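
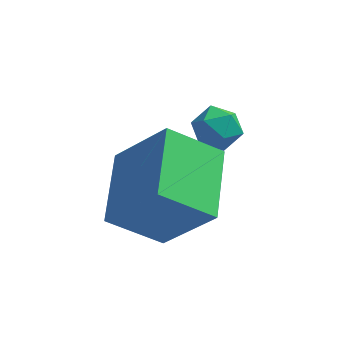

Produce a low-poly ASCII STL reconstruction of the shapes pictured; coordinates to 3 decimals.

solid 
facet normal -0.792 -0.114 0.600
outer loop
vertex -2.868 -2.618 -1.613
vertex -2.843 -0.64 -1.204
vertex -4.127 -2.272 -3.207
endloop
endfacet
facet normal -0.012 -0.979 -0.203
outer loop
vertex -2.797 -2.08 -4.216
vertex -2.868 -2.618 -1.613
vertex -4.127 -2.272 -3.207
endloop
endfacet
facet normal -0.792 -0.114 0.600
outer loop
vertex -4.127 -2.272 -3.207
vertex -2.843 -0.64 -1.204
vertex -4.101 -0.294 -2.798
endloop
endfacet
facet normal -0.611 0.168 -0.774
outer loop
vertex -4.101 -0.294 -2.798
vertex -2.797 -2.08 -4.216
vertex -4.127 -2.272 -3.207
endloop
endfacet
facet normal 0.611 -0.168 0.774
outer loop
vertex -2.868 -2.618 -1.613
vertex -1.513 -0.448 -2.213
vertex -2.843 -0.64 -1.204
endloop
endfacet
facet normal -0.012 -0.979 -0.203
outer loop
vertex -1.539 -2.426 -2.622
vertex -2.868 -2.618 -1.613
vertex -2.797 -2.08 -4.216
endloop
endfacet
facet normal 0.611 -0.168 0.773
outer loop
vertex -1.539 -2.426 -2.622
vertex -1.513 -0.448 -2.213
vertex -2.868 -2.618 -1.613
endloop
endfacet
facet normal 0.012 0.979 0.203
outer loop
vertex -2.843 -0.64 -1.204
vertex -1.513 -0.448 -2.213
vertex -4.101 -0.294 -2.798
endloop
endfacet
facet normal -0.611 0.168 -0.773
outer loop
vertex -2.772 -0.102 -3.807
vertex -2.797 -2.08 -4.216
vertex -4.101 -0.294 -2.798
endloop
endfacet
facet normal 0.012 0.979 0.203
outer loop
vertex -4.101 -0.294 -2.798
vertex -1.513 -0.448 -2.213
vertex -2.772 -0.102 -3.807
endloop
endfacet
facet normal 0.792 0.114 -0.600
outer loop
vertex -2.772 -0.102 -3.807
vertex -1.539 -2.426 -2.622
vertex -2.797 -2.08 -4.216
endloop
endfacet
facet normal 0.792 0.114 -0.600
outer loop
vertex -1.513 -0.448 -2.213
vertex -1.539 -2.426 -2.622
vertex -2.772 -0.102 -3.807
endloop
endfacet
facet normal -0.871 -0.399 0.285
outer loop
vertex -2.398 0.842 -2.517
vertex -2.158 0.218 -2.657
vertex -2.075 0.483 -2.033
endloop
endfacet
facet normal -0.737 0.205 0.644
outer loop
vertex -2.398 0.842 -2.517
vertex -2.075 0.483 -2.033
vertex -1.95 1.151 -2.103
endloop
endfacet
facet normal -0.661 0.731 0.169
outer loop
vertex -2.398 0.842 -2.517
vertex -1.95 1.151 -2.103
vertex -1.957 1.299 -2.77
endloop
endfacet
facet normal -0.748 0.454 -0.484
outer loop
vertex -2.398 0.842 -2.517
vertex -1.957 1.299 -2.77
vertex -2.085 0.722 -3.113
endloop
endfacet
facet normal -0.878 -0.245 -0.412
outer loop
vertex -2.398 0.842 -2.517
vertex -2.085 0.722 -3.113
vertex -2.158 0.218 -2.657
endloop
endfacet
facet normal -0.117 0.125 0.985
outer loop
vertex -1.95 1.151 -2.103
vertex -2.075 0.483 -2.033
vertex -1.435 0.718 -1.987
endloop
endfacet
facet normal -0.333 -0.851 0.406
outer loop
vertex -2.075 0.483 -2.033
vertex -2.158 0.218 -2.657
vertex -1.563 0.141 -2.33
endloop
endfacet
facet normal -0.344 -0.602 -0.721
outer loop
vertex -2.158 0.218 -2.657
vertex -2.085 0.722 -3.113
vertex -1.57 0.289 -2.997
endloop
endfacet
facet normal -0.134 0.528 -0.839
outer loop
vertex -2.085 0.722 -3.113
vertex -1.957 1.299 -2.77
vertex -1.445 0.957 -3.067
endloop
endfacet
facet normal 0.007 0.976 0.217
outer loop
vertex -1.957 1.299 -2.77
vertex -1.95 1.151 -2.103
vertex -1.362 1.222 -2.443
endloop
endfacet
facet normal 0.748 -0.454 0.484
outer loop
vertex -1.122 0.598 -2.583
vertex -1.435 0.718 -1.987
vertex -1.563 0.141 -2.33
endloop
endfacet
facet normal 0.661 -0.731 -0.169
outer loop
vertex -1.122 0.598 -2.583
vertex -1.563 0.141 -2.33
vertex -1.57 0.289 -2.997
endloop
endfacet
facet normal 0.737 -0.205 -0.644
outer loop
vertex -1.122 0.598 -2.583
vertex -1.57 0.289 -2.997
vertex -1.445 0.957 -3.067
endloop
endfacet
facet normal 0.871 0.399 -0.285
outer loop
vertex -1.122 0.598 -2.583
vertex -1.445 0.957 -3.067
vertex -1.362 1.222 -2.443
endloop
endfacet
facet normal 0.878 0.245 0.412
outer loop
vertex -1.122 0.598 -2.583
vertex -1.362 1.222 -2.443
vertex -1.435 0.718 -1.987
endloop
endfacet
facet normal 0.134 -0.528 0.839
outer loop
vertex -1.563 0.141 -2.33
vertex -1.435 0.718 -1.987
vertex -2.075 0.483 -2.033
endloop
endfacet
facet normal -0.007 -0.976 -0.217
outer loop
vertex -1.57 0.289 -2.997
vertex -1.563 0.141 -2.33
vertex -2.158 0.218 -2.657
endloop
endfacet
facet normal 0.117 -0.125 -0.985
outer loop
vertex -1.445 0.957 -3.067
vertex -1.57 0.289 -2.997
vertex -2.085 0.722 -3.113
endloop
endfacet
facet normal 0.333 0.851 -0.406
outer loop
vertex -1.362 1.222 -2.443
vertex -1.445 0.957 -3.067
vertex -1.957 1.299 -2.77
endloop
endfacet
facet normal 0.344 0.602 0.721
outer loop
vertex -1.435 0.718 -1.987
vertex -1.362 1.222 -2.443
vertex -1.95 1.151 -2.103
endloop
endfacet

endsolid


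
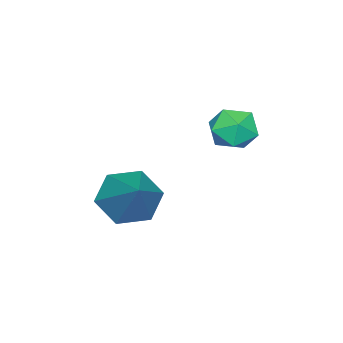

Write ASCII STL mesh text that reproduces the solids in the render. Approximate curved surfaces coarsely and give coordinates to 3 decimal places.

solid 
facet normal -0.590 -0.519 -0.618
outer loop
vertex 2.544 -1.386 -1.23
vertex 1.879 -1.403 -0.58
vertex 1.91 -0.707 -1.195
endloop
endfacet
facet normal 0.610 0.597 -0.522
outer loop
vertex 2.544 -1.386 -1.23
vertex 1.91 -0.707 -1.195
vertex 3.161 -0.277 0.76
endloop
endfacet
facet normal -0.590 -0.519 -0.618
outer loop
vertex 1.91 -0.707 -1.195
vertex 1.879 -1.403 -0.58
vertex 1.245 -0.724 -0.545
endloop
endfacet
facet normal -0.145 0.982 -0.123
outer loop
vertex 1.91 -0.707 -1.195
vertex 1.245 -0.724 -0.545
vertex 3.161 -0.277 0.76
endloop
endfacet
facet normal -0.590 -0.519 -0.618
outer loop
vertex 1.245 -0.724 -0.545
vertex 1.879 -1.403 -0.58
vertex 1.214 -1.421 0.07
endloop
endfacet
facet normal -0.550 0.566 0.614
outer loop
vertex 1.245 -0.724 -0.545
vertex 1.214 -1.421 0.07
vertex 3.161 -0.277 0.76
endloop
endfacet
facet normal -0.590 -0.520 -0.618
outer loop
vertex 1.214 -1.421 0.07
vertex 1.879 -1.403 -0.58
vertex 1.849 -2.1 0.035
endloop
endfacet
facet normal -0.199 -0.235 0.951
outer loop
vertex 1.214 -1.421 0.07
vertex 1.849 -2.1 0.035
vertex 3.161 -0.277 0.76
endloop
endfacet
facet normal -0.591 -0.519 -0.617
outer loop
vertex 1.849 -2.1 0.035
vertex 1.879 -1.403 -0.58
vertex 2.513 -2.083 -0.615
endloop
endfacet
facet normal 0.557 -0.620 0.552
outer loop
vertex 1.849 -2.1 0.035
vertex 2.513 -2.083 -0.615
vertex 3.161 -0.277 0.76
endloop
endfacet
facet normal -0.591 -0.519 -0.618
outer loop
vertex 2.513 -2.083 -0.615
vertex 1.879 -1.403 -0.58
vertex 2.544 -1.386 -1.23
endloop
endfacet
facet normal 0.961 -0.205 -0.184
outer loop
vertex 2.513 -2.083 -0.615
vertex 2.544 -1.386 -1.23
vertex 3.161 -0.277 0.76
endloop
endfacet
facet normal -0.916 0.172 0.361
outer loop
vertex -1.225 0.626 1.145
vertex -1.169 -0.01 1.59
vertex -0.932 0.679 1.863
endloop
endfacet
facet normal -0.593 0.784 0.184
outer loop
vertex -1.225 0.626 1.145
vertex -0.932 0.679 1.863
vertex -0.599 1.068 1.277
endloop
endfacet
facet normal -0.423 0.750 -0.508
outer loop
vertex -1.225 0.626 1.145
vertex -0.599 1.068 1.277
vertex -0.631 0.62 0.642
endloop
endfacet
facet normal -0.641 0.119 -0.758
outer loop
vertex -1.225 0.626 1.145
vertex -0.631 0.62 0.642
vertex -0.984 -0.046 0.836
endloop
endfacet
facet normal -0.946 -0.238 -0.221
outer loop
vertex -1.225 0.626 1.145
vertex -0.984 -0.046 0.836
vertex -1.169 -0.01 1.59
endloop
endfacet
facet normal 0.014 0.829 0.558
outer loop
vertex -0.599 1.068 1.277
vertex -0.932 0.679 1.863
vertex -0.156 0.706 1.804
endloop
endfacet
facet normal -0.510 -0.159 0.845
outer loop
vertex -0.932 0.679 1.863
vertex -1.169 -0.01 1.59
vertex -0.509 0.04 1.998
endloop
endfacet
facet normal -0.558 -0.824 -0.097
outer loop
vertex -1.169 -0.01 1.59
vertex -0.984 -0.046 0.836
vertex -0.541 -0.408 1.363
endloop
endfacet
facet normal -0.065 -0.247 -0.967
outer loop
vertex -0.984 -0.046 0.836
vertex -0.631 0.62 0.642
vertex -0.208 -0.019 0.777
endloop
endfacet
facet normal 0.288 0.775 -0.562
outer loop
vertex -0.631 0.62 0.642
vertex -0.599 1.068 1.277
vertex 0.029 0.67 1.05
endloop
endfacet
facet normal 0.641 -0.119 0.758
outer loop
vertex 0.085 0.034 1.495
vertex -0.156 0.706 1.804
vertex -0.509 0.04 1.998
endloop
endfacet
facet normal 0.423 -0.750 0.508
outer loop
vertex 0.085 0.034 1.495
vertex -0.509 0.04 1.998
vertex -0.541 -0.408 1.363
endloop
endfacet
facet normal 0.593 -0.784 -0.184
outer loop
vertex 0.085 0.034 1.495
vertex -0.541 -0.408 1.363
vertex -0.208 -0.019 0.777
endloop
endfacet
facet normal 0.916 -0.172 -0.361
outer loop
vertex 0.085 0.034 1.495
vertex -0.208 -0.019 0.777
vertex 0.029 0.67 1.05
endloop
endfacet
facet normal 0.946 0.238 0.221
outer loop
vertex 0.085 0.034 1.495
vertex 0.029 0.67 1.05
vertex -0.156 0.706 1.804
endloop
endfacet
facet normal 0.065 0.247 0.967
outer loop
vertex -0.509 0.04 1.998
vertex -0.156 0.706 1.804
vertex -0.932 0.679 1.863
endloop
endfacet
facet normal -0.288 -0.775 0.562
outer loop
vertex -0.541 -0.408 1.363
vertex -0.509 0.04 1.998
vertex -1.169 -0.01 1.59
endloop
endfacet
facet normal -0.014 -0.829 -0.558
outer loop
vertex -0.208 -0.019 0.777
vertex -0.541 -0.408 1.363
vertex -0.984 -0.046 0.836
endloop
endfacet
facet normal 0.510 0.159 -0.845
outer loop
vertex 0.029 0.67 1.05
vertex -0.208 -0.019 0.777
vertex -0.631 0.62 0.642
endloop
endfacet
facet normal 0.558 0.824 0.097
outer loop
vertex -0.156 0.706 1.804
vertex 0.029 0.67 1.05
vertex -0.599 1.068 1.277
endloop
endfacet

endsolid


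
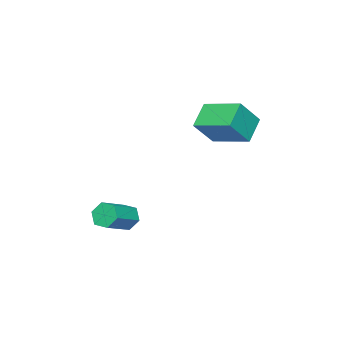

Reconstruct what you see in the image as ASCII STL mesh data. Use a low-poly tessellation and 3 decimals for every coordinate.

solid 
facet normal -0.647 0.182 -0.741
outer loop
vertex -4.784 -1.704 1.262
vertex -4.766 0.3 1.738
vertex -3.64 -1.49 0.316
endloop
endfacet
facet normal -0.009 -0.973 -0.231
outer loop
vertex -2.534 -1.8 1.582
vertex -4.784 -1.704 1.262
vertex -3.64 -1.49 0.316
endloop
endfacet
facet normal -0.647 0.182 -0.741
outer loop
vertex -3.64 -1.49 0.316
vertex -4.766 0.3 1.738
vertex -3.622 0.515 0.792
endloop
endfacet
facet normal 0.762 0.143 -0.631
outer loop
vertex -3.622 0.515 0.792
vertex -2.534 -1.8 1.582
vertex -3.64 -1.49 0.316
endloop
endfacet
facet normal -0.762 -0.143 0.631
outer loop
vertex -4.784 -1.704 1.262
vertex -3.66 -0.01 3.004
vertex -4.766 0.3 1.738
endloop
endfacet
facet normal -0.009 -0.973 -0.231
outer loop
vertex -3.678 -2.015 2.528
vertex -4.784 -1.704 1.262
vertex -2.534 -1.8 1.582
endloop
endfacet
facet normal -0.762 -0.143 0.631
outer loop
vertex -3.678 -2.015 2.528
vertex -3.66 -0.01 3.004
vertex -4.784 -1.704 1.262
endloop
endfacet
facet normal 0.008 0.973 0.231
outer loop
vertex -4.766 0.3 1.738
vertex -3.66 -0.01 3.004
vertex -3.622 0.515 0.792
endloop
endfacet
facet normal 0.762 0.143 -0.631
outer loop
vertex -2.516 0.204 2.058
vertex -2.534 -1.8 1.582
vertex -3.622 0.515 0.792
endloop
endfacet
facet normal 0.009 0.973 0.231
outer loop
vertex -3.622 0.515 0.792
vertex -3.66 -0.01 3.004
vertex -2.516 0.204 2.058
endloop
endfacet
facet normal 0.647 -0.182 0.741
outer loop
vertex -2.516 0.204 2.058
vertex -3.678 -2.015 2.528
vertex -2.534 -1.8 1.582
endloop
endfacet
facet normal 0.647 -0.182 0.741
outer loop
vertex -3.66 -0.01 3.004
vertex -3.678 -2.015 2.528
vertex -2.516 0.204 2.058
endloop
endfacet
facet normal -0.905 0.046 -0.423
outer loop
vertex 0.054 -3.463 -4.492
vertex -0.236 -3.842 -3.913
vertex -0.207 -3.093 -3.894
endloop
endfacet
facet normal 0.245 0.869 -0.431
outer loop
vertex 0.054 -3.463 -4.492
vertex -0.207 -3.093 -3.894
vertex 1.565 -3.538 -3.785
endloop
endfacet
facet normal 0.245 0.869 -0.431
outer loop
vertex 1.565 -3.538 -3.785
vertex -0.207 -3.093 -3.894
vertex 1.304 -3.168 -3.187
endloop
endfacet
facet normal 0.905 -0.045 0.423
outer loop
vertex 1.565 -3.538 -3.785
vertex 1.304 -3.168 -3.187
vertex 1.276 -3.918 -3.207
endloop
endfacet
facet normal -0.905 0.046 -0.424
outer loop
vertex -0.207 -3.093 -3.894
vertex -0.236 -3.842 -3.913
vertex -0.497 -3.473 -3.316
endloop
endfacet
facet normal -0.180 0.861 0.476
outer loop
vertex -0.207 -3.093 -3.894
vertex -0.497 -3.473 -3.316
vertex 1.304 -3.168 -3.187
endloop
endfacet
facet normal -0.180 0.861 0.476
outer loop
vertex 1.304 -3.168 -3.187
vertex -0.497 -3.473 -3.316
vertex 1.014 -3.548 -2.609
endloop
endfacet
facet normal 0.904 -0.045 0.424
outer loop
vertex 1.304 -3.168 -3.187
vertex 1.014 -3.548 -2.609
vertex 1.276 -3.918 -3.207
endloop
endfacet
facet normal -0.905 0.045 -0.423
outer loop
vertex -0.497 -3.473 -3.316
vertex -0.236 -3.842 -3.913
vertex -0.525 -4.222 -3.335
endloop
endfacet
facet normal -0.424 -0.007 0.906
outer loop
vertex -0.497 -3.473 -3.316
vertex -0.525 -4.222 -3.335
vertex 1.014 -3.548 -2.609
endloop
endfacet
facet normal -0.424 -0.007 0.906
outer loop
vertex 1.014 -3.548 -2.609
vertex -0.525 -4.222 -3.335
vertex 0.986 -4.297 -2.628
endloop
endfacet
facet normal 0.905 -0.045 0.424
outer loop
vertex 1.014 -3.548 -2.609
vertex 0.986 -4.297 -2.628
vertex 1.276 -3.918 -3.207
endloop
endfacet
facet normal -0.905 0.045 -0.423
outer loop
vertex -0.525 -4.222 -3.335
vertex -0.236 -3.842 -3.913
vertex -0.264 -4.592 -3.933
endloop
endfacet
facet normal -0.245 -0.869 0.431
outer loop
vertex -0.525 -4.222 -3.335
vertex -0.264 -4.592 -3.933
vertex 0.986 -4.297 -2.628
endloop
endfacet
facet normal -0.245 -0.869 0.431
outer loop
vertex 0.986 -4.297 -2.628
vertex -0.264 -4.592 -3.933
vertex 1.247 -4.667 -3.226
endloop
endfacet
facet normal 0.905 -0.046 0.423
outer loop
vertex 0.986 -4.297 -2.628
vertex 1.247 -4.667 -3.226
vertex 1.276 -3.918 -3.207
endloop
endfacet
facet normal -0.904 0.045 -0.424
outer loop
vertex -0.264 -4.592 -3.933
vertex -0.236 -3.842 -3.913
vertex 0.026 -4.212 -4.511
endloop
endfacet
facet normal 0.180 -0.861 -0.476
outer loop
vertex -0.264 -4.592 -3.933
vertex 0.026 -4.212 -4.511
vertex 1.247 -4.667 -3.226
endloop
endfacet
facet normal 0.180 -0.861 -0.476
outer loop
vertex 1.247 -4.667 -3.226
vertex 0.026 -4.212 -4.511
vertex 1.537 -4.287 -3.804
endloop
endfacet
facet normal 0.905 -0.046 0.424
outer loop
vertex 1.247 -4.667 -3.226
vertex 1.537 -4.287 -3.804
vertex 1.276 -3.918 -3.207
endloop
endfacet
facet normal -0.905 0.045 -0.424
outer loop
vertex 0.026 -4.212 -4.511
vertex -0.236 -3.842 -3.913
vertex 0.054 -3.463 -4.492
endloop
endfacet
facet normal 0.424 0.007 -0.906
outer loop
vertex 0.026 -4.212 -4.511
vertex 0.054 -3.463 -4.492
vertex 1.537 -4.287 -3.804
endloop
endfacet
facet normal 0.424 0.007 -0.906
outer loop
vertex 1.537 -4.287 -3.804
vertex 0.054 -3.463 -4.492
vertex 1.565 -3.538 -3.785
endloop
endfacet
facet normal 0.905 -0.045 0.423
outer loop
vertex 1.537 -4.287 -3.804
vertex 1.565 -3.538 -3.785
vertex 1.276 -3.918 -3.207
endloop
endfacet

endsolid


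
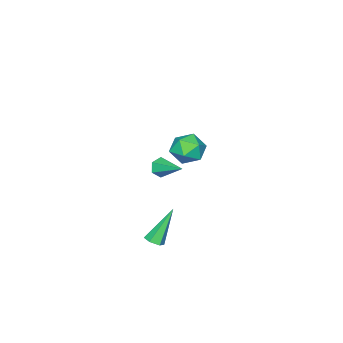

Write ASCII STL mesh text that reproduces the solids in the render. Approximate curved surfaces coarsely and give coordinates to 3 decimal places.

solid 
facet normal 0.516 -0.117 -0.849
outer loop
vertex 2.375 0.667 -3.993
vertex 1.925 0.563 -4.252
vertex 2.099 1.062 -4.215
endloop
endfacet
facet normal 0.559 0.667 0.493
outer loop
vertex 2.375 0.667 -3.993
vertex 2.099 1.062 -4.215
vertex 0.815 0.817 -2.428
endloop
endfacet
facet normal 0.517 -0.117 -0.848
outer loop
vertex 2.099 1.062 -4.215
vertex 1.925 0.563 -4.252
vertex 1.649 0.957 -4.475
endloop
endfacet
facet normal -0.216 0.976 -0.021
outer loop
vertex 2.099 1.062 -4.215
vertex 1.649 0.957 -4.475
vertex 0.815 0.817 -2.428
endloop
endfacet
facet normal 0.515 -0.119 -0.849
outer loop
vertex 1.649 0.957 -4.475
vertex 1.925 0.563 -4.252
vertex 1.474 0.458 -4.511
endloop
endfacet
facet normal -0.881 0.333 -0.336
outer loop
vertex 1.649 0.957 -4.475
vertex 1.474 0.458 -4.511
vertex 0.815 0.817 -2.428
endloop
endfacet
facet normal 0.515 -0.118 -0.849
outer loop
vertex 1.474 0.458 -4.511
vertex 1.925 0.563 -4.252
vertex 1.75 0.064 -4.289
endloop
endfacet
facet normal -0.773 -0.619 -0.138
outer loop
vertex 1.474 0.458 -4.511
vertex 1.75 0.064 -4.289
vertex 0.815 0.817 -2.428
endloop
endfacet
facet normal 0.516 -0.118 -0.849
outer loop
vertex 1.75 0.064 -4.289
vertex 1.925 0.563 -4.252
vertex 2.2 0.168 -4.03
endloop
endfacet
facet normal -0.001 -0.927 0.375
outer loop
vertex 1.75 0.064 -4.289
vertex 2.2 0.168 -4.03
vertex 0.815 0.817 -2.428
endloop
endfacet
facet normal 0.516 -0.118 -0.849
outer loop
vertex 2.2 0.168 -4.03
vertex 1.925 0.563 -4.252
vertex 2.375 0.667 -3.993
endloop
endfacet
facet normal 0.665 -0.284 0.690
outer loop
vertex 2.2 0.168 -4.03
vertex 2.375 0.667 -3.993
vertex 0.815 0.817 -2.428
endloop
endfacet
facet normal -0.161 -0.897 -0.411
outer loop
vertex -2.419 -2.717 -3.458
vertex -2.667 -2.921 -2.916
vertex -3.037 -2.655 -3.352
endloop
endfacet
facet normal -0.060 0.669 -0.741
outer loop
vertex -2.419 -2.717 -3.458
vertex -3.037 -2.655 -3.352
vertex -2.373 -1.279 -2.164
endloop
endfacet
facet normal -0.161 -0.897 -0.411
outer loop
vertex -3.037 -2.655 -3.352
vertex -2.667 -2.921 -2.916
vertex -3.285 -2.859 -2.81
endloop
endfacet
facet normal -0.821 0.544 -0.171
outer loop
vertex -3.037 -2.655 -3.352
vertex -3.285 -2.859 -2.81
vertex -2.373 -1.279 -2.164
endloop
endfacet
facet normal -0.161 -0.897 -0.411
outer loop
vertex -3.285 -2.859 -2.81
vertex -2.667 -2.921 -2.916
vertex -2.915 -3.125 -2.374
endloop
endfacet
facet normal -0.715 0.132 0.687
outer loop
vertex -3.285 -2.859 -2.81
vertex -2.915 -3.125 -2.374
vertex -2.373 -1.279 -2.164
endloop
endfacet
facet normal -0.161 -0.897 -0.412
outer loop
vertex -2.915 -3.125 -2.374
vertex -2.667 -2.921 -2.916
vertex -2.298 -3.187 -2.481
endloop
endfacet
facet normal 0.154 -0.156 0.976
outer loop
vertex -2.915 -3.125 -2.374
vertex -2.298 -3.187 -2.481
vertex -2.373 -1.279 -2.164
endloop
endfacet
facet normal -0.161 -0.897 -0.412
outer loop
vertex -2.298 -3.187 -2.481
vertex -2.667 -2.921 -2.916
vertex -2.05 -2.983 -3.023
endloop
endfacet
facet normal 0.913 -0.032 0.406
outer loop
vertex -2.298 -3.187 -2.481
vertex -2.05 -2.983 -3.023
vertex -2.373 -1.279 -2.164
endloop
endfacet
facet normal -0.161 -0.897 -0.412
outer loop
vertex -2.05 -2.983 -3.023
vertex -2.667 -2.921 -2.916
vertex -2.419 -2.717 -3.458
endloop
endfacet
facet normal 0.807 0.381 -0.452
outer loop
vertex -2.05 -2.983 -3.023
vertex -2.419 -2.717 -3.458
vertex -2.373 -1.279 -2.164
endloop
endfacet
facet normal -0.944 0.019 0.330
outer loop
vertex 0.674 1.831 2.679
vertex 0.968 2.174 3.499
vertex 0.736 2.756 2.803
endloop
endfacet
facet normal -0.920 0.112 -0.377
outer loop
vertex 0.674 1.831 2.679
vertex 0.736 2.756 2.803
vertex 1.019 2.372 1.998
endloop
endfacet
facet normal -0.595 -0.455 -0.663
outer loop
vertex 0.674 1.831 2.679
vertex 1.019 2.372 1.998
vertex 1.425 1.552 2.196
endloop
endfacet
facet normal -0.419 -0.898 -0.132
outer loop
vertex 0.674 1.831 2.679
vertex 1.425 1.552 2.196
vertex 1.394 1.43 3.123
endloop
endfacet
facet normal -0.634 -0.606 0.481
outer loop
vertex 0.674 1.831 2.679
vertex 1.394 1.43 3.123
vertex 0.968 2.174 3.499
endloop
endfacet
facet normal -0.518 0.687 -0.510
outer loop
vertex 1.019 2.372 1.998
vertex 0.736 2.756 2.803
vertex 1.526 3.05 2.397
endloop
endfacet
facet normal -0.557 0.536 0.634
outer loop
vertex 0.736 2.756 2.803
vertex 0.968 2.174 3.499
vertex 1.495 2.928 3.324
endloop
endfacet
facet normal -0.055 -0.475 0.878
outer loop
vertex 0.968 2.174 3.499
vertex 1.394 1.43 3.123
vertex 1.901 2.108 3.522
endloop
endfacet
facet normal 0.294 -0.949 -0.115
outer loop
vertex 1.394 1.43 3.123
vertex 1.425 1.552 2.196
vertex 2.184 1.724 2.717
endloop
endfacet
facet normal 0.008 -0.231 -0.973
outer loop
vertex 1.425 1.552 2.196
vertex 1.019 2.372 1.998
vertex 1.952 2.306 2.021
endloop
endfacet
facet normal 0.419 0.898 0.132
outer loop
vertex 2.246 2.649 2.841
vertex 1.526 3.05 2.397
vertex 1.495 2.928 3.324
endloop
endfacet
facet normal 0.595 0.455 0.663
outer loop
vertex 2.246 2.649 2.841
vertex 1.495 2.928 3.324
vertex 1.901 2.108 3.522
endloop
endfacet
facet normal 0.920 -0.112 0.377
outer loop
vertex 2.246 2.649 2.841
vertex 1.901 2.108 3.522
vertex 2.184 1.724 2.717
endloop
endfacet
facet normal 0.944 -0.019 -0.330
outer loop
vertex 2.246 2.649 2.841
vertex 2.184 1.724 2.717
vertex 1.952 2.306 2.021
endloop
endfacet
facet normal 0.634 0.606 -0.481
outer loop
vertex 2.246 2.649 2.841
vertex 1.952 2.306 2.021
vertex 1.526 3.05 2.397
endloop
endfacet
facet normal -0.294 0.949 0.115
outer loop
vertex 1.495 2.928 3.324
vertex 1.526 3.05 2.397
vertex 0.736 2.756 2.803
endloop
endfacet
facet normal -0.008 0.231 0.973
outer loop
vertex 1.901 2.108 3.522
vertex 1.495 2.928 3.324
vertex 0.968 2.174 3.499
endloop
endfacet
facet normal 0.518 -0.687 0.510
outer loop
vertex 2.184 1.724 2.717
vertex 1.901 2.108 3.522
vertex 1.394 1.43 3.123
endloop
endfacet
facet normal 0.557 -0.536 -0.634
outer loop
vertex 1.952 2.306 2.021
vertex 2.184 1.724 2.717
vertex 1.425 1.552 2.196
endloop
endfacet
facet normal 0.055 0.475 -0.878
outer loop
vertex 1.526 3.05 2.397
vertex 1.952 2.306 2.021
vertex 1.019 2.372 1.998
endloop
endfacet

endsolid


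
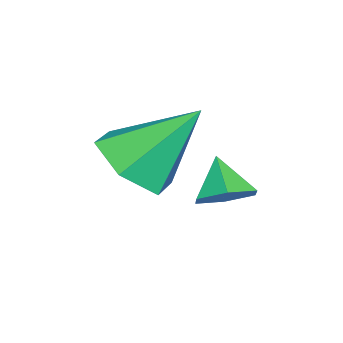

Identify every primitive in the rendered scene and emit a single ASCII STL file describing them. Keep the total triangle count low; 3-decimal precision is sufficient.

solid 
facet normal 0.213 -0.635 -0.743
outer loop
vertex 0.659 0.102 3.049
vertex -0.397 0.063 2.78
vertex 0.254 0.811 2.327
endloop
endfacet
facet normal 0.737 0.640 0.215
outer loop
vertex 0.659 0.102 3.049
vertex 0.254 0.811 2.327
vertex -0.843 1.397 4.34
endloop
endfacet
facet normal 0.213 -0.635 -0.743
outer loop
vertex 0.254 0.811 2.327
vertex -0.397 0.063 2.78
vertex -0.802 0.772 2.058
endloop
endfacet
facet normal 0.032 0.964 -0.263
outer loop
vertex 0.254 0.811 2.327
vertex -0.802 0.772 2.058
vertex -0.843 1.397 4.34
endloop
endfacet
facet normal 0.212 -0.635 -0.743
outer loop
vertex -0.802 0.772 2.058
vertex -0.397 0.063 2.78
vertex -1.453 0.024 2.512
endloop
endfacet
facet normal -0.793 0.584 -0.174
outer loop
vertex -0.802 0.772 2.058
vertex -1.453 0.024 2.512
vertex -0.843 1.397 4.34
endloop
endfacet
facet normal 0.212 -0.635 -0.743
outer loop
vertex -1.453 0.024 2.512
vertex -0.397 0.063 2.78
vertex -1.047 -0.685 3.234
endloop
endfacet
facet normal -0.911 -0.120 0.394
outer loop
vertex -1.453 0.024 2.512
vertex -1.047 -0.685 3.234
vertex -0.843 1.397 4.34
endloop
endfacet
facet normal 0.213 -0.635 -0.742
outer loop
vertex -1.047 -0.685 3.234
vertex -0.397 0.063 2.78
vertex 0.008 -0.646 3.503
endloop
endfacet
facet normal -0.206 -0.443 0.872
outer loop
vertex -1.047 -0.685 3.234
vertex 0.008 -0.646 3.503
vertex -0.843 1.397 4.34
endloop
endfacet
facet normal 0.213 -0.636 -0.742
outer loop
vertex 0.008 -0.646 3.503
vertex -0.397 0.063 2.78
vertex 0.659 0.102 3.049
endloop
endfacet
facet normal 0.619 -0.063 0.783
outer loop
vertex 0.008 -0.646 3.503
vertex 0.659 0.102 3.049
vertex -0.843 1.397 4.34
endloop
endfacet
facet normal 0.574 0.363 -0.734
outer loop
vertex -0.986 1.944 1.849
vertex -1.523 1.767 1.341
vertex -1.526 2.449 1.676
endloop
endfacet
facet normal 0.064 0.384 0.921
outer loop
vertex -0.986 1.944 1.849
vertex -1.526 2.449 1.676
vertex -2.177 1.353 2.179
endloop
endfacet
facet normal 0.574 0.363 -0.734
outer loop
vertex -1.526 2.449 1.676
vertex -1.523 1.767 1.341
vertex -2.064 2.272 1.168
endloop
endfacet
facet normal -0.645 0.600 0.474
outer loop
vertex -1.526 2.449 1.676
vertex -2.064 2.272 1.168
vertex -2.177 1.353 2.179
endloop
endfacet
facet normal 0.573 0.363 -0.735
outer loop
vertex -2.064 2.272 1.168
vertex -1.523 1.767 1.341
vertex -2.06 1.589 0.834
endloop
endfacet
facet normal -0.996 0.034 -0.081
outer loop
vertex -2.064 2.272 1.168
vertex -2.06 1.589 0.834
vertex -2.177 1.353 2.179
endloop
endfacet
facet normal 0.573 0.363 -0.735
outer loop
vertex -2.06 1.589 0.834
vertex -1.523 1.767 1.341
vertex -1.519 1.084 1.007
endloop
endfacet
facet normal -0.638 -0.747 -0.187
outer loop
vertex -2.06 1.589 0.834
vertex -1.519 1.084 1.007
vertex -2.177 1.353 2.179
endloop
endfacet
facet normal 0.575 0.362 -0.734
outer loop
vertex -1.519 1.084 1.007
vertex -1.523 1.767 1.341
vertex -0.982 1.261 1.515
endloop
endfacet
facet normal 0.071 -0.963 0.261
outer loop
vertex -1.519 1.084 1.007
vertex -0.982 1.261 1.515
vertex -2.177 1.353 2.179
endloop
endfacet
facet normal 0.575 0.362 -0.734
outer loop
vertex -0.982 1.261 1.515
vertex -1.523 1.767 1.341
vertex -0.986 1.944 1.849
endloop
endfacet
facet normal 0.422 -0.396 0.815
outer loop
vertex -0.982 1.261 1.515
vertex -0.986 1.944 1.849
vertex -2.177 1.353 2.179
endloop
endfacet

endsolid


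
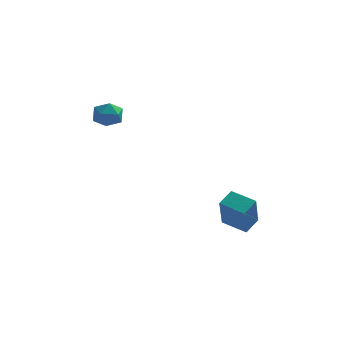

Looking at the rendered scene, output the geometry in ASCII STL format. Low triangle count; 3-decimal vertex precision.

solid 
facet normal -0.369 0.261 0.892
outer loop
vertex -3.539 -2.892 4.394
vertex -4.006 -3.566 4.398
vertex -3.251 -3.589 4.717
endloop
endfacet
facet normal 0.298 0.500 0.813
outer loop
vertex -3.539 -2.892 4.394
vertex -3.251 -3.589 4.717
vertex -2.765 -3.12 4.251
endloop
endfacet
facet normal 0.314 0.920 0.235
outer loop
vertex -3.539 -2.892 4.394
vertex -2.765 -3.12 4.251
vertex -3.22 -2.809 3.644
endloop
endfacet
facet normal -0.342 0.939 -0.041
outer loop
vertex -3.539 -2.892 4.394
vertex -3.22 -2.809 3.644
vertex -3.987 -3.084 3.735
endloop
endfacet
facet normal -0.764 0.532 0.365
outer loop
vertex -3.539 -2.892 4.394
vertex -3.987 -3.084 3.735
vertex -4.006 -3.566 4.398
endloop
endfacet
facet normal 0.721 -0.062 0.690
outer loop
vertex -2.765 -3.12 4.251
vertex -3.251 -3.589 4.717
vertex -2.753 -3.936 4.165
endloop
endfacet
facet normal -0.359 -0.451 0.817
outer loop
vertex -3.251 -3.589 4.717
vertex -4.006 -3.566 4.398
vertex -3.52 -4.211 4.256
endloop
endfacet
facet normal -0.999 -0.011 -0.037
outer loop
vertex -4.006 -3.566 4.398
vertex -3.987 -3.084 3.735
vertex -3.975 -3.9 3.649
endloop
endfacet
facet normal -0.315 0.649 -0.692
outer loop
vertex -3.987 -3.084 3.735
vertex -3.22 -2.809 3.644
vertex -3.489 -3.431 3.183
endloop
endfacet
facet normal 0.748 0.617 -0.244
outer loop
vertex -3.22 -2.809 3.644
vertex -2.765 -3.12 4.251
vertex -2.734 -3.454 3.502
endloop
endfacet
facet normal 0.342 -0.939 0.041
outer loop
vertex -3.201 -4.128 3.506
vertex -2.753 -3.936 4.165
vertex -3.52 -4.211 4.256
endloop
endfacet
facet normal -0.314 -0.920 -0.235
outer loop
vertex -3.201 -4.128 3.506
vertex -3.52 -4.211 4.256
vertex -3.975 -3.9 3.649
endloop
endfacet
facet normal -0.298 -0.500 -0.813
outer loop
vertex -3.201 -4.128 3.506
vertex -3.975 -3.9 3.649
vertex -3.489 -3.431 3.183
endloop
endfacet
facet normal 0.369 -0.261 -0.892
outer loop
vertex -3.201 -4.128 3.506
vertex -3.489 -3.431 3.183
vertex -2.734 -3.454 3.502
endloop
endfacet
facet normal 0.764 -0.532 -0.365
outer loop
vertex -3.201 -4.128 3.506
vertex -2.734 -3.454 3.502
vertex -2.753 -3.936 4.165
endloop
endfacet
facet normal 0.315 -0.649 0.692
outer loop
vertex -3.52 -4.211 4.256
vertex -2.753 -3.936 4.165
vertex -3.251 -3.589 4.717
endloop
endfacet
facet normal -0.748 -0.617 0.244
outer loop
vertex -3.975 -3.9 3.649
vertex -3.52 -4.211 4.256
vertex -4.006 -3.566 4.398
endloop
endfacet
facet normal -0.721 0.062 -0.690
outer loop
vertex -3.489 -3.431 3.183
vertex -3.975 -3.9 3.649
vertex -3.987 -3.084 3.735
endloop
endfacet
facet normal 0.359 0.451 -0.817
outer loop
vertex -2.734 -3.454 3.502
vertex -3.489 -3.431 3.183
vertex -3.22 -2.809 3.644
endloop
endfacet
facet normal 0.999 0.011 0.037
outer loop
vertex -2.753 -3.936 4.165
vertex -2.734 -3.454 3.502
vertex -2.765 -3.12 4.251
endloop
endfacet
facet normal -0.918 0.317 0.238
outer loop
vertex 2.059 -4.119 -0.999
vertex 2.457 -3.318 -0.529
vertex 1.974 -3.052 -2.747
endloop
endfacet
facet normal -0.394 -0.793 -0.465
outer loop
vertex 3.223 -3.482 -3.071
vertex 2.059 -4.119 -0.999
vertex 1.974 -3.052 -2.747
endloop
endfacet
facet normal -0.918 0.317 0.238
outer loop
vertex 1.974 -3.052 -2.747
vertex 2.457 -3.318 -0.529
vertex 2.372 -2.251 -2.278
endloop
endfacet
facet normal -0.042 0.520 -0.853
outer loop
vertex 2.372 -2.251 -2.278
vertex 3.223 -3.482 -3.071
vertex 1.974 -3.052 -2.747
endloop
endfacet
facet normal 0.042 -0.521 0.853
outer loop
vertex 2.059 -4.119 -0.999
vertex 3.706 -3.748 -0.853
vertex 2.457 -3.318 -0.529
endloop
endfacet
facet normal -0.393 -0.793 -0.465
outer loop
vertex 3.308 -4.549 -1.322
vertex 2.059 -4.119 -0.999
vertex 3.223 -3.482 -3.071
endloop
endfacet
facet normal 0.042 -0.520 0.853
outer loop
vertex 3.308 -4.549 -1.322
vertex 3.706 -3.748 -0.853
vertex 2.059 -4.119 -0.999
endloop
endfacet
facet normal 0.394 0.793 0.465
outer loop
vertex 2.457 -3.318 -0.529
vertex 3.706 -3.748 -0.853
vertex 2.372 -2.251 -2.278
endloop
endfacet
facet normal -0.041 0.521 -0.853
outer loop
vertex 3.621 -2.681 -2.601
vertex 3.223 -3.482 -3.071
vertex 2.372 -2.251 -2.278
endloop
endfacet
facet normal 0.393 0.793 0.465
outer loop
vertex 2.372 -2.251 -2.278
vertex 3.706 -3.748 -0.853
vertex 3.621 -2.681 -2.601
endloop
endfacet
facet normal 0.918 -0.317 -0.238
outer loop
vertex 3.621 -2.681 -2.601
vertex 3.308 -4.549 -1.322
vertex 3.223 -3.482 -3.071
endloop
endfacet
facet normal 0.918 -0.317 -0.238
outer loop
vertex 3.706 -3.748 -0.853
vertex 3.308 -4.549 -1.322
vertex 3.621 -2.681 -2.601
endloop
endfacet

endsolid


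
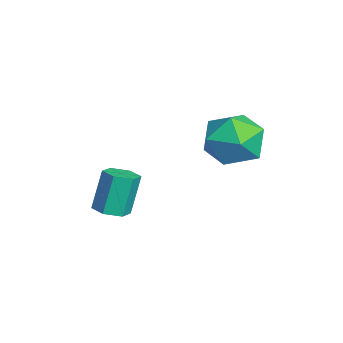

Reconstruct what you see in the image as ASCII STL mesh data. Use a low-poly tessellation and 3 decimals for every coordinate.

solid 
facet normal 0.217 -0.247 -0.944
outer loop
vertex 2.276 -3.878 -2.276
vertex 1.721 -4.194 -2.321
vertex 1.75 -3.573 -2.477
endloop
endfacet
facet normal 0.527 0.844 -0.099
outer loop
vertex 2.276 -3.878 -2.276
vertex 1.75 -3.573 -2.477
vertex 1.934 -3.49 -0.793
endloop
endfacet
facet normal 0.525 0.845 -0.099
outer loop
vertex 1.934 -3.49 -0.793
vertex 1.75 -3.573 -2.477
vertex 1.407 -3.186 -0.994
endloop
endfacet
facet normal -0.218 0.246 0.944
outer loop
vertex 1.934 -3.49 -0.793
vertex 1.407 -3.186 -0.994
vertex 1.379 -3.806 -0.839
endloop
endfacet
facet normal 0.218 -0.247 -0.944
outer loop
vertex 1.75 -3.573 -2.477
vertex 1.721 -4.194 -2.321
vertex 1.195 -3.89 -2.522
endloop
endfacet
facet normal -0.450 0.833 -0.321
outer loop
vertex 1.75 -3.573 -2.477
vertex 1.195 -3.89 -2.522
vertex 1.407 -3.186 -0.994
endloop
endfacet
facet normal -0.449 0.834 -0.322
outer loop
vertex 1.407 -3.186 -0.994
vertex 1.195 -3.89 -2.522
vertex 0.853 -3.502 -1.04
endloop
endfacet
facet normal -0.219 0.246 0.944
outer loop
vertex 1.407 -3.186 -0.994
vertex 0.853 -3.502 -1.04
vertex 1.379 -3.806 -0.839
endloop
endfacet
facet normal 0.218 -0.246 -0.944
outer loop
vertex 1.195 -3.89 -2.522
vertex 1.721 -4.194 -2.321
vertex 1.166 -4.51 -2.367
endloop
endfacet
facet normal -0.975 -0.010 -0.222
outer loop
vertex 1.195 -3.89 -2.522
vertex 1.166 -4.51 -2.367
vertex 0.853 -3.502 -1.04
endloop
endfacet
facet normal -0.975 -0.010 -0.222
outer loop
vertex 0.853 -3.502 -1.04
vertex 1.166 -4.51 -2.367
vertex 0.824 -4.122 -0.884
endloop
endfacet
facet normal -0.218 0.248 0.944
outer loop
vertex 0.853 -3.502 -1.04
vertex 0.824 -4.122 -0.884
vertex 1.379 -3.806 -0.839
endloop
endfacet
facet normal 0.218 -0.246 -0.944
outer loop
vertex 1.166 -4.51 -2.367
vertex 1.721 -4.194 -2.321
vertex 1.693 -4.814 -2.166
endloop
endfacet
facet normal -0.525 -0.845 0.100
outer loop
vertex 1.166 -4.51 -2.367
vertex 1.693 -4.814 -2.166
vertex 0.824 -4.122 -0.884
endloop
endfacet
facet normal -0.527 -0.844 0.098
outer loop
vertex 0.824 -4.122 -0.884
vertex 1.693 -4.814 -2.166
vertex 1.35 -4.427 -0.683
endloop
endfacet
facet normal -0.217 0.247 0.944
outer loop
vertex 0.824 -4.122 -0.884
vertex 1.35 -4.427 -0.683
vertex 1.379 -3.806 -0.839
endloop
endfacet
facet normal 0.219 -0.246 -0.944
outer loop
vertex 1.693 -4.814 -2.166
vertex 1.721 -4.194 -2.321
vertex 2.247 -4.498 -2.12
endloop
endfacet
facet normal 0.449 -0.834 0.321
outer loop
vertex 1.693 -4.814 -2.166
vertex 2.247 -4.498 -2.12
vertex 1.35 -4.427 -0.683
endloop
endfacet
facet normal 0.450 -0.833 0.322
outer loop
vertex 1.35 -4.427 -0.683
vertex 2.247 -4.498 -2.12
vertex 1.905 -4.11 -0.638
endloop
endfacet
facet normal -0.218 0.247 0.944
outer loop
vertex 1.35 -4.427 -0.683
vertex 1.905 -4.11 -0.638
vertex 1.379 -3.806 -0.839
endloop
endfacet
facet normal 0.218 -0.248 -0.944
outer loop
vertex 2.247 -4.498 -2.12
vertex 1.721 -4.194 -2.321
vertex 2.276 -3.878 -2.276
endloop
endfacet
facet normal 0.975 0.010 0.222
outer loop
vertex 2.247 -4.498 -2.12
vertex 2.276 -3.878 -2.276
vertex 1.905 -4.11 -0.638
endloop
endfacet
facet normal 0.975 0.010 0.222
outer loop
vertex 1.905 -4.11 -0.638
vertex 2.276 -3.878 -2.276
vertex 1.934 -3.49 -0.793
endloop
endfacet
facet normal -0.218 0.246 0.944
outer loop
vertex 1.905 -4.11 -0.638
vertex 1.934 -3.49 -0.793
vertex 1.379 -3.806 -0.839
endloop
endfacet
facet normal -0.359 0.868 0.342
outer loop
vertex 2.936 0.37 1.313
vertex 2.632 -0.133 2.272
vertex 3.654 0.327 2.178
endloop
endfacet
facet normal 0.185 0.977 -0.105
outer loop
vertex 2.936 0.37 1.313
vertex 3.654 0.327 2.178
vertex 4.023 0.144 1.13
endloop
endfacet
facet normal 0.018 0.680 -0.733
outer loop
vertex 2.936 0.37 1.313
vertex 4.023 0.144 1.13
vertex 3.228 -0.429 0.578
endloop
endfacet
facet normal -0.630 0.389 -0.673
outer loop
vertex 2.936 0.37 1.313
vertex 3.228 -0.429 0.578
vertex 2.369 -0.601 1.283
endloop
endfacet
facet normal -0.863 0.504 -0.009
outer loop
vertex 2.936 0.37 1.313
vertex 2.369 -0.601 1.283
vertex 2.632 -0.133 2.272
endloop
endfacet
facet normal 0.756 0.636 0.155
outer loop
vertex 4.023 0.144 1.13
vertex 3.654 0.327 2.178
vertex 4.391 -0.499 1.977
endloop
endfacet
facet normal -0.126 0.459 0.879
outer loop
vertex 3.654 0.327 2.178
vertex 2.632 -0.133 2.272
vertex 3.532 -0.671 2.682
endloop
endfacet
facet normal -0.942 -0.129 0.311
outer loop
vertex 2.632 -0.133 2.272
vertex 2.369 -0.601 1.283
vertex 2.737 -1.244 2.13
endloop
endfacet
facet normal -0.563 -0.317 -0.763
outer loop
vertex 2.369 -0.601 1.283
vertex 3.228 -0.429 0.578
vertex 3.106 -1.427 1.082
endloop
endfacet
facet normal 0.485 0.156 -0.860
outer loop
vertex 3.228 -0.429 0.578
vertex 4.023 0.144 1.13
vertex 4.128 -0.967 0.988
endloop
endfacet
facet normal 0.630 -0.389 0.673
outer loop
vertex 3.824 -1.47 1.947
vertex 4.391 -0.499 1.977
vertex 3.532 -0.671 2.682
endloop
endfacet
facet normal -0.018 -0.680 0.733
outer loop
vertex 3.824 -1.47 1.947
vertex 3.532 -0.671 2.682
vertex 2.737 -1.244 2.13
endloop
endfacet
facet normal -0.185 -0.977 0.105
outer loop
vertex 3.824 -1.47 1.947
vertex 2.737 -1.244 2.13
vertex 3.106 -1.427 1.082
endloop
endfacet
facet normal 0.359 -0.868 -0.342
outer loop
vertex 3.824 -1.47 1.947
vertex 3.106 -1.427 1.082
vertex 4.128 -0.967 0.988
endloop
endfacet
facet normal 0.863 -0.504 0.009
outer loop
vertex 3.824 -1.47 1.947
vertex 4.128 -0.967 0.988
vertex 4.391 -0.499 1.977
endloop
endfacet
facet normal 0.563 0.317 0.763
outer loop
vertex 3.532 -0.671 2.682
vertex 4.391 -0.499 1.977
vertex 3.654 0.327 2.178
endloop
endfacet
facet normal -0.485 -0.156 0.860
outer loop
vertex 2.737 -1.244 2.13
vertex 3.532 -0.671 2.682
vertex 2.632 -0.133 2.272
endloop
endfacet
facet normal -0.756 -0.636 -0.155
outer loop
vertex 3.106 -1.427 1.082
vertex 2.737 -1.244 2.13
vertex 2.369 -0.601 1.283
endloop
endfacet
facet normal 0.126 -0.459 -0.879
outer loop
vertex 4.128 -0.967 0.988
vertex 3.106 -1.427 1.082
vertex 3.228 -0.429 0.578
endloop
endfacet
facet normal 0.942 0.129 -0.311
outer loop
vertex 4.391 -0.499 1.977
vertex 4.128 -0.967 0.988
vertex 4.023 0.144 1.13
endloop
endfacet

endsolid


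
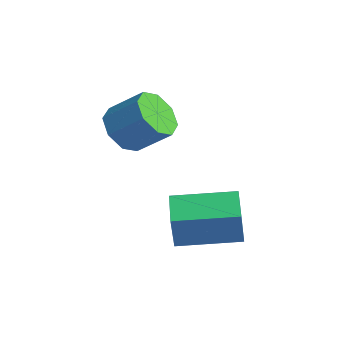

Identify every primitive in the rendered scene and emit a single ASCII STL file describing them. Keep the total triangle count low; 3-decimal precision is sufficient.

solid 
facet normal -0.814 0.545 0.200
outer loop
vertex 0.516 0.662 -2.72
vertex 1.66 2.306 -2.543
vertex 0.363 0.909 -4.018
endloop
endfacet
facet normal -0.570 -0.817 -0.088
outer loop
vertex 1.34 0.254 -4.257
vertex 0.516 0.662 -2.72
vertex 0.363 0.909 -4.018
endloop
endfacet
facet normal -0.814 0.545 0.199
outer loop
vertex 0.363 0.909 -4.018
vertex 1.66 2.306 -2.543
vertex 1.507 2.552 -3.841
endloop
endfacet
facet normal -0.115 0.185 -0.976
outer loop
vertex 1.507 2.552 -3.841
vertex 1.34 0.254 -4.257
vertex 0.363 0.909 -4.018
endloop
endfacet
facet normal 0.115 -0.185 0.976
outer loop
vertex 0.516 0.662 -2.72
vertex 2.637 1.651 -2.782
vertex 1.66 2.306 -2.543
endloop
endfacet
facet normal -0.569 -0.818 -0.088
outer loop
vertex 1.493 0.008 -2.959
vertex 0.516 0.662 -2.72
vertex 1.34 0.254 -4.257
endloop
endfacet
facet normal 0.115 -0.185 0.976
outer loop
vertex 1.493 0.008 -2.959
vertex 2.637 1.651 -2.782
vertex 0.516 0.662 -2.72
endloop
endfacet
facet normal 0.569 0.817 0.088
outer loop
vertex 1.66 2.306 -2.543
vertex 2.637 1.651 -2.782
vertex 1.507 2.552 -3.841
endloop
endfacet
facet normal -0.115 0.185 -0.976
outer loop
vertex 2.484 1.898 -4.08
vertex 1.34 0.254 -4.257
vertex 1.507 2.552 -3.841
endloop
endfacet
facet normal 0.569 0.818 0.089
outer loop
vertex 1.507 2.552 -3.841
vertex 2.637 1.651 -2.782
vertex 2.484 1.898 -4.08
endloop
endfacet
facet normal 0.814 -0.545 -0.199
outer loop
vertex 2.484 1.898 -4.08
vertex 1.493 0.008 -2.959
vertex 1.34 0.254 -4.257
endloop
endfacet
facet normal 0.814 -0.545 -0.200
outer loop
vertex 2.637 1.651 -2.782
vertex 1.493 0.008 -2.959
vertex 2.484 1.898 -4.08
endloop
endfacet
facet normal -0.591 -0.492 -0.640
outer loop
vertex -0.906 0.541 -1.521
vertex -1.524 0.473 -0.898
vertex -1.335 1.061 -1.525
endloop
endfacet
facet normal 0.497 0.404 -0.768
outer loop
vertex -0.906 0.541 -1.521
vertex -1.335 1.061 -1.525
vertex -0.098 1.215 -0.644
endloop
endfacet
facet normal 0.497 0.403 -0.768
outer loop
vertex -0.098 1.215 -0.644
vertex -1.335 1.061 -1.525
vertex -0.526 1.735 -0.648
endloop
endfacet
facet normal 0.591 0.491 0.640
outer loop
vertex -0.098 1.215 -0.644
vertex -0.526 1.735 -0.648
vertex -0.716 1.147 -0.022
endloop
endfacet
facet normal -0.591 -0.492 -0.640
outer loop
vertex -1.335 1.061 -1.525
vertex -1.524 0.473 -0.898
vertex -1.874 1.236 -1.162
endloop
endfacet
facet normal -0.099 0.831 -0.547
outer loop
vertex -1.335 1.061 -1.525
vertex -1.874 1.236 -1.162
vertex -0.526 1.735 -0.648
endloop
endfacet
facet normal -0.099 0.831 -0.548
outer loop
vertex -0.526 1.735 -0.648
vertex -1.874 1.236 -1.162
vertex -1.066 1.91 -0.285
endloop
endfacet
facet normal 0.590 0.491 0.641
outer loop
vertex -0.526 1.735 -0.648
vertex -1.066 1.91 -0.285
vertex -0.716 1.147 -0.022
endloop
endfacet
facet normal -0.589 -0.492 -0.641
outer loop
vertex -1.874 1.236 -1.162
vertex -1.524 0.473 -0.898
vertex -2.209 0.964 -0.645
endloop
endfacet
facet normal -0.636 0.771 -0.007
outer loop
vertex -1.874 1.236 -1.162
vertex -2.209 0.964 -0.645
vertex -1.066 1.91 -0.285
endloop
endfacet
facet normal -0.637 0.771 -0.005
outer loop
vertex -1.066 1.91 -0.285
vertex -2.209 0.964 -0.645
vertex -1.4 1.638 0.232
endloop
endfacet
facet normal 0.591 0.492 0.640
outer loop
vertex -1.066 1.91 -0.285
vertex -1.4 1.638 0.232
vertex -0.716 1.147 -0.022
endloop
endfacet
facet normal -0.590 -0.493 -0.640
outer loop
vertex -2.209 0.964 -0.645
vertex -1.524 0.473 -0.898
vertex -2.142 0.405 -0.276
endloop
endfacet
facet normal -0.801 0.260 0.539
outer loop
vertex -2.209 0.964 -0.645
vertex -2.142 0.405 -0.276
vertex -1.4 1.638 0.232
endloop
endfacet
facet normal -0.802 0.261 0.538
outer loop
vertex -1.4 1.638 0.232
vertex -2.142 0.405 -0.276
vertex -1.334 1.079 0.601
endloop
endfacet
facet normal 0.591 0.492 0.640
outer loop
vertex -1.4 1.638 0.232
vertex -1.334 1.079 0.601
vertex -0.716 1.147 -0.022
endloop
endfacet
facet normal -0.591 -0.491 -0.640
outer loop
vertex -2.142 0.405 -0.276
vertex -1.524 0.473 -0.898
vertex -1.714 -0.115 -0.272
endloop
endfacet
facet normal -0.497 -0.403 0.768
outer loop
vertex -2.142 0.405 -0.276
vertex -1.714 -0.115 -0.272
vertex -1.334 1.079 0.601
endloop
endfacet
facet normal -0.497 -0.404 0.768
outer loop
vertex -1.334 1.079 0.601
vertex -1.714 -0.115 -0.272
vertex -0.905 0.559 0.605
endloop
endfacet
facet normal 0.591 0.492 0.640
outer loop
vertex -1.334 1.079 0.601
vertex -0.905 0.559 0.605
vertex -0.716 1.147 -0.022
endloop
endfacet
facet normal -0.590 -0.491 -0.641
outer loop
vertex -1.714 -0.115 -0.272
vertex -1.524 0.473 -0.898
vertex -1.174 -0.29 -0.635
endloop
endfacet
facet normal 0.099 -0.831 0.548
outer loop
vertex -1.714 -0.115 -0.272
vertex -1.174 -0.29 -0.635
vertex -0.905 0.559 0.605
endloop
endfacet
facet normal 0.099 -0.831 0.547
outer loop
vertex -0.905 0.559 0.605
vertex -1.174 -0.29 -0.635
vertex -0.366 0.384 0.242
endloop
endfacet
facet normal 0.591 0.492 0.640
outer loop
vertex -0.905 0.559 0.605
vertex -0.366 0.384 0.242
vertex -0.716 1.147 -0.022
endloop
endfacet
facet normal -0.591 -0.492 -0.640
outer loop
vertex -1.174 -0.29 -0.635
vertex -1.524 0.473 -0.898
vertex -0.84 -0.018 -1.152
endloop
endfacet
facet normal 0.637 -0.771 0.006
outer loop
vertex -1.174 -0.29 -0.635
vertex -0.84 -0.018 -1.152
vertex -0.366 0.384 0.242
endloop
endfacet
facet normal 0.636 -0.772 0.006
outer loop
vertex -0.366 0.384 0.242
vertex -0.84 -0.018 -1.152
vertex -0.031 0.656 -0.275
endloop
endfacet
facet normal 0.589 0.492 0.641
outer loop
vertex -0.366 0.384 0.242
vertex -0.031 0.656 -0.275
vertex -0.716 1.147 -0.022
endloop
endfacet
facet normal -0.591 -0.492 -0.640
outer loop
vertex -0.84 -0.018 -1.152
vertex -1.524 0.473 -0.898
vertex -0.906 0.541 -1.521
endloop
endfacet
facet normal 0.801 -0.261 -0.539
outer loop
vertex -0.84 -0.018 -1.152
vertex -0.906 0.541 -1.521
vertex -0.031 0.656 -0.275
endloop
endfacet
facet normal 0.801 -0.260 -0.539
outer loop
vertex -0.031 0.656 -0.275
vertex -0.906 0.541 -1.521
vertex -0.098 1.215 -0.644
endloop
endfacet
facet normal 0.590 0.493 0.640
outer loop
vertex -0.031 0.656 -0.275
vertex -0.098 1.215 -0.644
vertex -0.716 1.147 -0.022
endloop
endfacet

endsolid


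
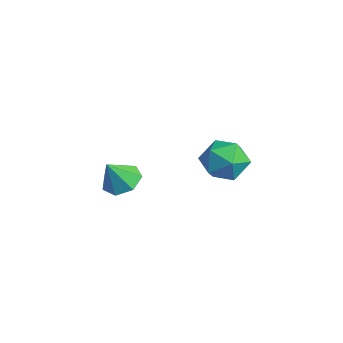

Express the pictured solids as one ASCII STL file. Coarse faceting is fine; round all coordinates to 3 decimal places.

solid 
facet normal -0.101 0.503 -0.859
outer loop
vertex 3.016 -2.18 1.581
vertex 2.395 -1.606 1.99
vertex 3.329 -1.514 1.934
endloop
endfacet
facet normal 0.848 -0.497 0.185
outer loop
vertex 3.016 -2.18 1.581
vertex 3.329 -1.514 1.934
vertex 2.545 -2.354 3.27
endloop
endfacet
facet normal -0.101 0.502 -0.859
outer loop
vertex 3.329 -1.514 1.934
vertex 2.395 -1.606 1.99
vertex 2.938 -0.917 2.329
endloop
endfacet
facet normal 0.808 0.152 0.570
outer loop
vertex 3.329 -1.514 1.934
vertex 2.938 -0.917 2.329
vertex 2.545 -2.354 3.27
endloop
endfacet
facet normal -0.101 0.502 -0.859
outer loop
vertex 2.938 -0.917 2.329
vertex 2.395 -1.606 1.99
vertex 2.138 -0.839 2.469
endloop
endfacet
facet normal 0.196 0.499 0.844
outer loop
vertex 2.938 -0.917 2.329
vertex 2.138 -0.839 2.469
vertex 2.545 -2.354 3.27
endloop
endfacet
facet normal -0.101 0.503 -0.859
outer loop
vertex 2.138 -0.839 2.469
vertex 2.395 -1.606 1.99
vertex 1.532 -1.338 2.248
endloop
endfacet
facet normal -0.526 0.283 0.802
outer loop
vertex 2.138 -0.839 2.469
vertex 1.532 -1.338 2.248
vertex 2.545 -2.354 3.27
endloop
endfacet
facet normal -0.101 0.502 -0.859
outer loop
vertex 1.532 -1.338 2.248
vertex 2.395 -1.606 1.99
vertex 1.575 -2.039 1.833
endloop
endfacet
facet normal -0.814 -0.332 0.477
outer loop
vertex 1.532 -1.338 2.248
vertex 1.575 -2.039 1.833
vertex 2.545 -2.354 3.27
endloop
endfacet
facet normal -0.101 0.502 -0.859
outer loop
vertex 1.575 -2.039 1.833
vertex 2.395 -1.606 1.99
vertex 2.236 -2.414 1.536
endloop
endfacet
facet normal -0.452 -0.885 0.111
outer loop
vertex 1.575 -2.039 1.833
vertex 2.236 -2.414 1.536
vertex 2.545 -2.354 3.27
endloop
endfacet
facet normal -0.101 0.502 -0.859
outer loop
vertex 2.236 -2.414 1.536
vertex 2.395 -1.606 1.99
vertex 3.016 -2.18 1.581
endloop
endfacet
facet normal 0.288 -0.957 -0.018
outer loop
vertex 2.236 -2.414 1.536
vertex 3.016 -2.18 1.581
vertex 2.545 -2.354 3.27
endloop
endfacet
facet normal -0.580 0.707 -0.404
outer loop
vertex 1.437 4.441 0.225
vertex 0.438 3.873 0.665
vertex 1.008 4.728 1.342
endloop
endfacet
facet normal 0.059 0.972 -0.227
outer loop
vertex 1.437 4.441 0.225
vertex 1.008 4.728 1.342
vertex 2.219 4.612 1.159
endloop
endfacet
facet normal 0.557 0.598 -0.576
outer loop
vertex 1.437 4.441 0.225
vertex 2.219 4.612 1.159
vertex 2.397 3.686 0.369
endloop
endfacet
facet normal 0.226 0.103 -0.969
outer loop
vertex 1.437 4.441 0.225
vertex 2.397 3.686 0.369
vertex 1.297 3.229 0.064
endloop
endfacet
facet normal -0.476 0.170 -0.863
outer loop
vertex 1.437 4.441 0.225
vertex 1.297 3.229 0.064
vertex 0.438 3.873 0.665
endloop
endfacet
facet normal 0.154 0.868 0.472
outer loop
vertex 2.219 4.612 1.159
vertex 1.008 4.728 1.342
vertex 1.703 4.151 2.176
endloop
endfacet
facet normal -0.879 0.439 0.185
outer loop
vertex 1.008 4.728 1.342
vertex 0.438 3.873 0.665
vertex 0.603 3.694 1.871
endloop
endfacet
facet normal -0.711 -0.430 -0.556
outer loop
vertex 0.438 3.873 0.665
vertex 1.297 3.229 0.064
vertex 0.781 2.768 1.081
endloop
endfacet
facet normal 0.425 -0.539 -0.727
outer loop
vertex 1.297 3.229 0.064
vertex 2.397 3.686 0.369
vertex 1.992 2.652 0.898
endloop
endfacet
facet normal 0.960 0.263 -0.092
outer loop
vertex 2.397 3.686 0.369
vertex 2.219 4.612 1.159
vertex 2.562 3.507 1.575
endloop
endfacet
facet normal -0.226 -0.103 0.969
outer loop
vertex 1.563 2.939 2.015
vertex 1.703 4.151 2.176
vertex 0.603 3.694 1.871
endloop
endfacet
facet normal -0.557 -0.598 0.576
outer loop
vertex 1.563 2.939 2.015
vertex 0.603 3.694 1.871
vertex 0.781 2.768 1.081
endloop
endfacet
facet normal -0.059 -0.972 0.227
outer loop
vertex 1.563 2.939 2.015
vertex 0.781 2.768 1.081
vertex 1.992 2.652 0.898
endloop
endfacet
facet normal 0.580 -0.707 0.404
outer loop
vertex 1.563 2.939 2.015
vertex 1.992 2.652 0.898
vertex 2.562 3.507 1.575
endloop
endfacet
facet normal 0.476 -0.170 0.863
outer loop
vertex 1.563 2.939 2.015
vertex 2.562 3.507 1.575
vertex 1.703 4.151 2.176
endloop
endfacet
facet normal -0.425 0.539 0.727
outer loop
vertex 0.603 3.694 1.871
vertex 1.703 4.151 2.176
vertex 1.008 4.728 1.342
endloop
endfacet
facet normal -0.960 -0.263 0.092
outer loop
vertex 0.781 2.768 1.081
vertex 0.603 3.694 1.871
vertex 0.438 3.873 0.665
endloop
endfacet
facet normal -0.154 -0.868 -0.472
outer loop
vertex 1.992 2.652 0.898
vertex 0.781 2.768 1.081
vertex 1.297 3.229 0.064
endloop
endfacet
facet normal 0.879 -0.439 -0.185
outer loop
vertex 2.562 3.507 1.575
vertex 1.992 2.652 0.898
vertex 2.397 3.686 0.369
endloop
endfacet
facet normal 0.711 0.430 0.556
outer loop
vertex 1.703 4.151 2.176
vertex 2.562 3.507 1.575
vertex 2.219 4.612 1.159
endloop
endfacet

endsolid


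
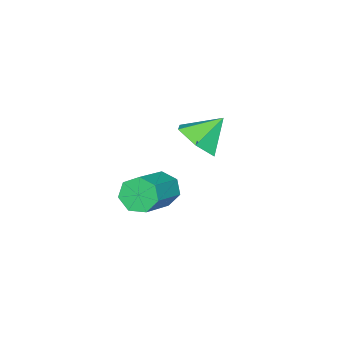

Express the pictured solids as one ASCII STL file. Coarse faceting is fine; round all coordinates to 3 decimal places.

solid 
facet normal 0.571 -0.448 -0.688
outer loop
vertex -2.364 -0.753 2.065
vertex -2.82 -0.322 1.406
vertex -2.08 0.06 1.772
endloop
endfacet
facet normal 0.341 0.211 0.916
outer loop
vertex -2.364 -0.753 2.065
vertex -2.08 0.06 1.772
vertex -3.54 0.242 2.274
endloop
endfacet
facet normal 0.571 -0.447 -0.688
outer loop
vertex -2.08 0.06 1.772
vertex -2.82 -0.322 1.406
vertex -2.536 0.492 1.113
endloop
endfacet
facet normal 0.249 0.880 0.405
outer loop
vertex -2.08 0.06 1.772
vertex -2.536 0.492 1.113
vertex -3.54 0.242 2.274
endloop
endfacet
facet normal 0.570 -0.447 -0.689
outer loop
vertex -2.536 0.492 1.113
vertex -2.82 -0.322 1.406
vertex -3.277 0.11 0.748
endloop
endfacet
facet normal -0.395 0.907 -0.147
outer loop
vertex -2.536 0.492 1.113
vertex -3.277 0.11 0.748
vertex -3.54 0.242 2.274
endloop
endfacet
facet normal 0.571 -0.446 -0.689
outer loop
vertex -3.277 0.11 0.748
vertex -2.82 -0.322 1.406
vertex -3.561 -0.704 1.04
endloop
endfacet
facet normal -0.947 0.264 -0.186
outer loop
vertex -3.277 0.11 0.748
vertex -3.561 -0.704 1.04
vertex -3.54 0.242 2.274
endloop
endfacet
facet normal 0.571 -0.447 -0.688
outer loop
vertex -3.561 -0.704 1.04
vertex -2.82 -0.322 1.406
vertex -3.104 -1.135 1.699
endloop
endfacet
facet normal -0.854 -0.406 0.326
outer loop
vertex -3.561 -0.704 1.04
vertex -3.104 -1.135 1.699
vertex -3.54 0.242 2.274
endloop
endfacet
facet normal 0.571 -0.448 -0.688
outer loop
vertex -3.104 -1.135 1.699
vertex -2.82 -0.322 1.406
vertex -2.364 -0.753 2.065
endloop
endfacet
facet normal -0.210 -0.433 0.877
outer loop
vertex -3.104 -1.135 1.699
vertex -2.364 -0.753 2.065
vertex -3.54 0.242 2.274
endloop
endfacet
facet normal -0.884 -0.100 -0.456
outer loop
vertex -3.715 -2.637 -3.26
vertex -4.06 -2.46 -2.63
vertex -3.831 -2.011 -3.172
endloop
endfacet
facet normal 0.431 0.203 -0.879
outer loop
vertex -3.715 -2.637 -3.26
vertex -3.831 -2.011 -3.172
vertex -1.974 -2.437 -2.36
endloop
endfacet
facet normal 0.431 0.204 -0.879
outer loop
vertex -1.974 -2.437 -2.36
vertex -3.831 -2.011 -3.172
vertex -2.09 -1.812 -2.272
endloop
endfacet
facet normal 0.884 0.100 0.457
outer loop
vertex -1.974 -2.437 -2.36
vertex -2.09 -1.812 -2.272
vertex -2.32 -2.26 -1.73
endloop
endfacet
facet normal -0.883 -0.102 -0.458
outer loop
vertex -3.831 -2.011 -3.172
vertex -4.06 -2.46 -2.63
vertex -4.121 -1.723 -2.677
endloop
endfacet
facet normal 0.127 0.888 -0.442
outer loop
vertex -3.831 -2.011 -3.172
vertex -4.121 -1.723 -2.677
vertex -2.09 -1.812 -2.272
endloop
endfacet
facet normal 0.127 0.888 -0.442
outer loop
vertex -2.09 -1.812 -2.272
vertex -4.121 -1.723 -2.677
vertex -2.38 -1.524 -1.776
endloop
endfacet
facet normal 0.883 0.101 0.458
outer loop
vertex -2.09 -1.812 -2.272
vertex -2.38 -1.524 -1.776
vertex -2.32 -2.26 -1.73
endloop
endfacet
facet normal -0.883 -0.102 -0.457
outer loop
vertex -4.121 -1.723 -2.677
vertex -4.06 -2.46 -2.63
vertex -4.365 -1.99 -2.146
endloop
endfacet
facet normal -0.273 0.904 0.329
outer loop
vertex -4.121 -1.723 -2.677
vertex -4.365 -1.99 -2.146
vertex -2.38 -1.524 -1.776
endloop
endfacet
facet normal -0.274 0.904 0.329
outer loop
vertex -2.38 -1.524 -1.776
vertex -4.365 -1.99 -2.146
vertex -2.624 -1.791 -1.246
endloop
endfacet
facet normal 0.884 0.101 0.457
outer loop
vertex -2.38 -1.524 -1.776
vertex -2.624 -1.791 -1.246
vertex -2.32 -2.26 -1.73
endloop
endfacet
facet normal -0.883 -0.101 -0.458
outer loop
vertex -4.365 -1.99 -2.146
vertex -4.06 -2.46 -2.63
vertex -4.38 -2.61 -1.98
endloop
endfacet
facet normal -0.467 0.239 0.851
outer loop
vertex -4.365 -1.99 -2.146
vertex -4.38 -2.61 -1.98
vertex -2.624 -1.791 -1.246
endloop
endfacet
facet normal -0.468 0.240 0.851
outer loop
vertex -2.624 -1.791 -1.246
vertex -4.38 -2.61 -1.98
vertex -2.639 -2.411 -1.079
endloop
endfacet
facet normal 0.884 0.102 0.457
outer loop
vertex -2.624 -1.791 -1.246
vertex -2.639 -2.411 -1.079
vertex -2.32 -2.26 -1.73
endloop
endfacet
facet normal -0.883 -0.102 -0.458
outer loop
vertex -4.38 -2.61 -1.98
vertex -4.06 -2.46 -2.63
vertex -4.154 -3.117 -2.303
endloop
endfacet
facet normal -0.310 -0.605 0.733
outer loop
vertex -4.38 -2.61 -1.98
vertex -4.154 -3.117 -2.303
vertex -2.639 -2.411 -1.079
endloop
endfacet
facet normal -0.309 -0.606 0.733
outer loop
vertex -2.639 -2.411 -1.079
vertex -4.154 -3.117 -2.303
vertex -2.413 -2.918 -1.403
endloop
endfacet
facet normal 0.884 0.102 0.457
outer loop
vertex -2.639 -2.411 -1.079
vertex -2.413 -2.918 -1.403
vertex -2.32 -2.26 -1.73
endloop
endfacet
facet normal -0.884 -0.101 -0.457
outer loop
vertex -4.154 -3.117 -2.303
vertex -4.06 -2.46 -2.63
vertex -3.858 -3.129 -2.873
endloop
endfacet
facet normal 0.081 -0.995 0.063
outer loop
vertex -4.154 -3.117 -2.303
vertex -3.858 -3.129 -2.873
vertex -2.413 -2.918 -1.403
endloop
endfacet
facet normal 0.081 -0.995 0.063
outer loop
vertex -2.413 -2.918 -1.403
vertex -3.858 -3.129 -2.873
vertex -2.117 -2.93 -1.973
endloop
endfacet
facet normal 0.884 0.102 0.457
outer loop
vertex -2.413 -2.918 -1.403
vertex -2.117 -2.93 -1.973
vertex -2.32 -2.26 -1.73
endloop
endfacet
facet normal -0.884 -0.101 -0.456
outer loop
vertex -3.858 -3.129 -2.873
vertex -4.06 -2.46 -2.63
vertex -3.715 -2.637 -3.26
endloop
endfacet
facet normal 0.411 -0.634 -0.655
outer loop
vertex -3.858 -3.129 -2.873
vertex -3.715 -2.637 -3.26
vertex -2.117 -2.93 -1.973
endloop
endfacet
facet normal 0.411 -0.634 -0.655
outer loop
vertex -2.117 -2.93 -1.973
vertex -3.715 -2.637 -3.26
vertex -1.974 -2.437 -2.36
endloop
endfacet
facet normal 0.884 0.102 0.457
outer loop
vertex -2.117 -2.93 -1.973
vertex -1.974 -2.437 -2.36
vertex -2.32 -2.26 -1.73
endloop
endfacet

endsolid


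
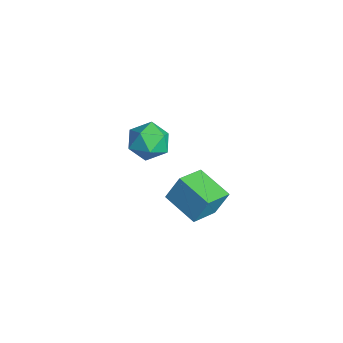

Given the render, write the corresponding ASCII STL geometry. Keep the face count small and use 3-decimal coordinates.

solid 
facet normal -0.424 -0.312 0.850
outer loop
vertex -3.21 2.356 1.44
vertex -3.407 1.271 0.944
vertex -2.376 1.487 1.537
endloop
endfacet
facet normal 0.075 0.181 0.981
outer loop
vertex -3.21 2.356 1.44
vertex -2.376 1.487 1.537
vertex -2.039 2.624 1.301
endloop
endfacet
facet normal -0.103 0.774 0.625
outer loop
vertex -3.21 2.356 1.44
vertex -2.039 2.624 1.301
vertex -2.863 3.111 0.562
endloop
endfacet
facet normal -0.712 0.647 0.275
outer loop
vertex -3.21 2.356 1.44
vertex -2.863 3.111 0.562
vertex -3.708 2.275 0.341
endloop
endfacet
facet normal -0.910 -0.024 0.414
outer loop
vertex -3.21 2.356 1.44
vertex -3.708 2.275 0.341
vertex -3.407 1.271 0.944
endloop
endfacet
facet normal 0.694 -0.057 0.718
outer loop
vertex -2.039 2.624 1.301
vertex -2.376 1.487 1.537
vertex -1.512 1.705 0.719
endloop
endfacet
facet normal -0.112 -0.855 0.506
outer loop
vertex -2.376 1.487 1.537
vertex -3.407 1.271 0.944
vertex -2.357 0.869 0.498
endloop
endfacet
facet normal -0.899 -0.389 -0.199
outer loop
vertex -3.407 1.271 0.944
vertex -3.708 2.275 0.341
vertex -3.181 1.356 -0.241
endloop
endfacet
facet normal -0.578 0.697 -0.425
outer loop
vertex -3.708 2.275 0.341
vertex -2.863 3.111 0.562
vertex -2.844 2.493 -0.477
endloop
endfacet
facet normal 0.406 0.903 0.142
outer loop
vertex -2.863 3.111 0.562
vertex -2.039 2.624 1.301
vertex -1.813 2.709 0.116
endloop
endfacet
facet normal 0.712 -0.647 -0.275
outer loop
vertex -2.01 1.624 -0.38
vertex -1.512 1.705 0.719
vertex -2.357 0.869 0.498
endloop
endfacet
facet normal 0.103 -0.774 -0.625
outer loop
vertex -2.01 1.624 -0.38
vertex -2.357 0.869 0.498
vertex -3.181 1.356 -0.241
endloop
endfacet
facet normal -0.075 -0.181 -0.981
outer loop
vertex -2.01 1.624 -0.38
vertex -3.181 1.356 -0.241
vertex -2.844 2.493 -0.477
endloop
endfacet
facet normal 0.424 0.312 -0.850
outer loop
vertex -2.01 1.624 -0.38
vertex -2.844 2.493 -0.477
vertex -1.813 2.709 0.116
endloop
endfacet
facet normal 0.910 0.024 -0.414
outer loop
vertex -2.01 1.624 -0.38
vertex -1.813 2.709 0.116
vertex -1.512 1.705 0.719
endloop
endfacet
facet normal 0.578 -0.697 0.425
outer loop
vertex -2.357 0.869 0.498
vertex -1.512 1.705 0.719
vertex -2.376 1.487 1.537
endloop
endfacet
facet normal -0.406 -0.903 -0.142
outer loop
vertex -3.181 1.356 -0.241
vertex -2.357 0.869 0.498
vertex -3.407 1.271 0.944
endloop
endfacet
facet normal -0.694 0.057 -0.718
outer loop
vertex -2.844 2.493 -0.477
vertex -3.181 1.356 -0.241
vertex -3.708 2.275 0.341
endloop
endfacet
facet normal 0.112 0.855 -0.506
outer loop
vertex -1.813 2.709 0.116
vertex -2.844 2.493 -0.477
vertex -2.863 3.111 0.562
endloop
endfacet
facet normal 0.899 0.389 0.199
outer loop
vertex -1.512 1.705 0.719
vertex -1.813 2.709 0.116
vertex -2.039 2.624 1.301
endloop
endfacet
facet normal -0.496 0.800 -0.338
outer loop
vertex 1.805 3.141 1.997
vertex 3.507 3.958 1.433
vertex 1.67 2.482 0.634
endloop
endfacet
facet normal -0.864 -0.415 0.286
outer loop
vertex 2.513 1.122 1.207
vertex 1.805 3.141 1.997
vertex 1.67 2.482 0.634
endloop
endfacet
facet normal -0.496 0.800 -0.337
outer loop
vertex 1.67 2.482 0.634
vertex 3.507 3.958 1.433
vertex 3.371 3.299 0.07
endloop
endfacet
facet normal -0.089 -0.433 -0.897
outer loop
vertex 3.371 3.299 0.07
vertex 2.513 1.122 1.207
vertex 1.67 2.482 0.634
endloop
endfacet
facet normal 0.089 0.433 0.897
outer loop
vertex 1.805 3.141 1.997
vertex 4.35 2.598 2.006
vertex 3.507 3.958 1.433
endloop
endfacet
facet normal -0.863 -0.415 0.287
outer loop
vertex 2.649 1.781 2.57
vertex 1.805 3.141 1.997
vertex 2.513 1.122 1.207
endloop
endfacet
facet normal 0.089 0.433 0.897
outer loop
vertex 2.649 1.781 2.57
vertex 4.35 2.598 2.006
vertex 1.805 3.141 1.997
endloop
endfacet
facet normal 0.864 0.415 -0.287
outer loop
vertex 3.507 3.958 1.433
vertex 4.35 2.598 2.006
vertex 3.371 3.299 0.07
endloop
endfacet
facet normal -0.089 -0.433 -0.897
outer loop
vertex 4.215 1.939 0.643
vertex 2.513 1.122 1.207
vertex 3.371 3.299 0.07
endloop
endfacet
facet normal 0.863 0.415 -0.286
outer loop
vertex 3.371 3.299 0.07
vertex 4.35 2.598 2.006
vertex 4.215 1.939 0.643
endloop
endfacet
facet normal 0.496 -0.800 0.337
outer loop
vertex 4.215 1.939 0.643
vertex 2.649 1.781 2.57
vertex 2.513 1.122 1.207
endloop
endfacet
facet normal 0.496 -0.800 0.338
outer loop
vertex 4.35 2.598 2.006
vertex 2.649 1.781 2.57
vertex 4.215 1.939 0.643
endloop
endfacet

endsolid


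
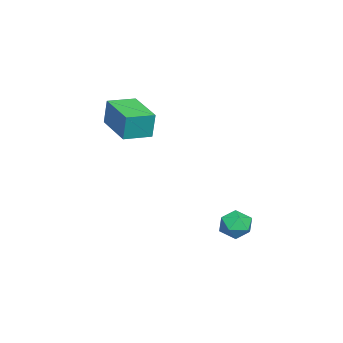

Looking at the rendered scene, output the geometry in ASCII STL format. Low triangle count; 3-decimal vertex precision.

solid 
facet normal -0.757 -0.640 0.129
outer loop
vertex -3.191 -3.478 4.651
vertex -3.906 -2.645 4.586
vertex -3.255 -3.616 3.592
endloop
endfacet
facet normal 0.650 -0.758 0.059
outer loop
vertex -1.974 -2.535 3.374
vertex -3.191 -3.478 4.651
vertex -3.255 -3.616 3.592
endloop
endfacet
facet normal -0.758 -0.640 0.128
outer loop
vertex -3.255 -3.616 3.592
vertex -3.906 -2.645 4.586
vertex -3.97 -2.782 3.526
endloop
endfacet
facet normal -0.059 -0.129 -0.990
outer loop
vertex -3.97 -2.782 3.526
vertex -1.974 -2.535 3.374
vertex -3.255 -3.616 3.592
endloop
endfacet
facet normal 0.060 0.129 0.990
outer loop
vertex -3.191 -3.478 4.651
vertex -2.625 -1.564 4.368
vertex -3.906 -2.645 4.586
endloop
endfacet
facet normal 0.649 -0.758 0.059
outer loop
vertex -1.91 -2.398 4.434
vertex -3.191 -3.478 4.651
vertex -1.974 -2.535 3.374
endloop
endfacet
facet normal 0.059 0.129 0.990
outer loop
vertex -1.91 -2.398 4.434
vertex -2.625 -1.564 4.368
vertex -3.191 -3.478 4.651
endloop
endfacet
facet normal -0.650 0.758 -0.059
outer loop
vertex -3.906 -2.645 4.586
vertex -2.625 -1.564 4.368
vertex -3.97 -2.782 3.526
endloop
endfacet
facet normal -0.060 -0.128 -0.990
outer loop
vertex -2.689 -1.702 3.309
vertex -1.974 -2.535 3.374
vertex -3.97 -2.782 3.526
endloop
endfacet
facet normal -0.649 0.758 -0.060
outer loop
vertex -3.97 -2.782 3.526
vertex -2.625 -1.564 4.368
vertex -2.689 -1.702 3.309
endloop
endfacet
facet normal 0.757 0.640 -0.128
outer loop
vertex -2.689 -1.702 3.309
vertex -1.91 -2.398 4.434
vertex -1.974 -2.535 3.374
endloop
endfacet
facet normal 0.758 0.640 -0.129
outer loop
vertex -2.625 -1.564 4.368
vertex -1.91 -2.398 4.434
vertex -2.689 -1.702 3.309
endloop
endfacet
facet normal -0.866 -0.339 0.367
outer loop
vertex -1.813 1.706 0.095
vertex -1.553 1.112 0.159
vertex -1.513 1.54 0.649
endloop
endfacet
facet normal -0.775 0.351 0.525
outer loop
vertex -1.813 1.706 0.095
vertex -1.513 1.54 0.649
vertex -1.419 2.132 0.392
endloop
endfacet
facet normal -0.700 0.708 -0.087
outer loop
vertex -1.813 1.706 0.095
vertex -1.419 2.132 0.392
vertex -1.401 2.07 -0.257
endloop
endfacet
facet normal -0.744 0.240 -0.623
outer loop
vertex -1.813 1.706 0.095
vertex -1.401 2.07 -0.257
vertex -1.484 1.439 -0.401
endloop
endfacet
facet normal -0.847 -0.407 -0.342
outer loop
vertex -1.813 1.706 0.095
vertex -1.484 1.439 -0.401
vertex -1.553 1.112 0.159
endloop
endfacet
facet normal -0.169 0.415 0.894
outer loop
vertex -1.419 2.132 0.392
vertex -1.513 1.54 0.649
vertex -0.916 1.801 0.641
endloop
endfacet
facet normal -0.316 -0.702 0.639
outer loop
vertex -1.513 1.54 0.649
vertex -1.553 1.112 0.159
vertex -0.999 1.17 0.497
endloop
endfacet
facet normal -0.283 -0.813 -0.509
outer loop
vertex -1.553 1.112 0.159
vertex -1.484 1.439 -0.401
vertex -0.981 1.108 -0.152
endloop
endfacet
facet normal -0.116 0.235 -0.965
outer loop
vertex -1.484 1.439 -0.401
vertex -1.401 2.07 -0.257
vertex -0.887 1.7 -0.409
endloop
endfacet
facet normal -0.045 0.994 -0.096
outer loop
vertex -1.401 2.07 -0.257
vertex -1.419 2.132 0.392
vertex -0.847 2.128 0.081
endloop
endfacet
facet normal 0.744 -0.240 0.623
outer loop
vertex -0.587 1.534 0.145
vertex -0.916 1.801 0.641
vertex -0.999 1.17 0.497
endloop
endfacet
facet normal 0.700 -0.708 0.087
outer loop
vertex -0.587 1.534 0.145
vertex -0.999 1.17 0.497
vertex -0.981 1.108 -0.152
endloop
endfacet
facet normal 0.775 -0.351 -0.525
outer loop
vertex -0.587 1.534 0.145
vertex -0.981 1.108 -0.152
vertex -0.887 1.7 -0.409
endloop
endfacet
facet normal 0.866 0.339 -0.367
outer loop
vertex -0.587 1.534 0.145
vertex -0.887 1.7 -0.409
vertex -0.847 2.128 0.081
endloop
endfacet
facet normal 0.847 0.407 0.342
outer loop
vertex -0.587 1.534 0.145
vertex -0.847 2.128 0.081
vertex -0.916 1.801 0.641
endloop
endfacet
facet normal 0.116 -0.235 0.965
outer loop
vertex -0.999 1.17 0.497
vertex -0.916 1.801 0.641
vertex -1.513 1.54 0.649
endloop
endfacet
facet normal 0.045 -0.994 0.096
outer loop
vertex -0.981 1.108 -0.152
vertex -0.999 1.17 0.497
vertex -1.553 1.112 0.159
endloop
endfacet
facet normal 0.169 -0.415 -0.894
outer loop
vertex -0.887 1.7 -0.409
vertex -0.981 1.108 -0.152
vertex -1.484 1.439 -0.401
endloop
endfacet
facet normal 0.316 0.702 -0.639
outer loop
vertex -0.847 2.128 0.081
vertex -0.887 1.7 -0.409
vertex -1.401 2.07 -0.257
endloop
endfacet
facet normal 0.283 0.813 0.509
outer loop
vertex -0.916 1.801 0.641
vertex -0.847 2.128 0.081
vertex -1.419 2.132 0.392
endloop
endfacet

endsolid


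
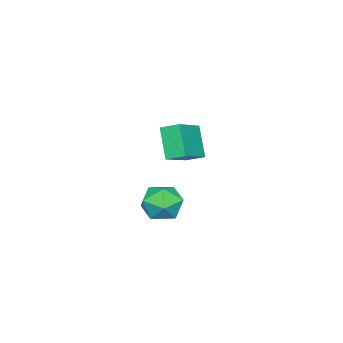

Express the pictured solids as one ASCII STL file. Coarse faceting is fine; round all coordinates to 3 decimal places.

solid 
facet normal -1.000 -0.008 -0.018
outer loop
vertex 2.232 0.09 1.3
vertex 2.238 -1.114 1.491
vertex 2.215 -0.347 2.439
endloop
endfacet
facet normal -0.754 0.617 0.225
outer loop
vertex 2.232 0.09 1.3
vertex 2.215 -0.347 2.439
vertex 2.917 0.612 2.164
endloop
endfacet
facet normal -0.335 0.900 -0.278
outer loop
vertex 2.232 0.09 1.3
vertex 2.917 0.612 2.164
vertex 3.374 0.437 1.047
endloop
endfacet
facet normal -0.322 0.451 -0.833
outer loop
vertex 2.232 0.09 1.3
vertex 3.374 0.437 1.047
vertex 2.954 -0.63 0.631
endloop
endfacet
facet normal -0.732 -0.110 -0.672
outer loop
vertex 2.232 0.09 1.3
vertex 2.954 -0.63 0.631
vertex 2.238 -1.114 1.491
endloop
endfacet
facet normal -0.351 0.487 0.800
outer loop
vertex 2.917 0.612 2.164
vertex 2.215 -0.347 2.439
vertex 3.346 -0.27 2.889
endloop
endfacet
facet normal -0.749 -0.524 0.406
outer loop
vertex 2.215 -0.347 2.439
vertex 2.238 -1.114 1.491
vertex 2.926 -1.337 2.473
endloop
endfacet
facet normal -0.316 -0.689 -0.652
outer loop
vertex 2.238 -1.114 1.491
vertex 2.954 -0.63 0.631
vertex 3.383 -1.512 1.356
endloop
endfacet
facet normal 0.348 0.219 -0.912
outer loop
vertex 2.954 -0.63 0.631
vertex 3.374 0.437 1.047
vertex 4.085 -0.553 1.081
endloop
endfacet
facet normal 0.327 0.945 -0.014
outer loop
vertex 3.374 0.437 1.047
vertex 2.917 0.612 2.164
vertex 4.062 0.214 2.029
endloop
endfacet
facet normal 0.322 -0.451 0.833
outer loop
vertex 4.068 -0.99 2.22
vertex 3.346 -0.27 2.889
vertex 2.926 -1.337 2.473
endloop
endfacet
facet normal 0.335 -0.900 0.278
outer loop
vertex 4.068 -0.99 2.22
vertex 2.926 -1.337 2.473
vertex 3.383 -1.512 1.356
endloop
endfacet
facet normal 0.754 -0.617 -0.225
outer loop
vertex 4.068 -0.99 2.22
vertex 3.383 -1.512 1.356
vertex 4.085 -0.553 1.081
endloop
endfacet
facet normal 1.000 0.008 0.018
outer loop
vertex 4.068 -0.99 2.22
vertex 4.085 -0.553 1.081
vertex 4.062 0.214 2.029
endloop
endfacet
facet normal 0.732 0.110 0.672
outer loop
vertex 4.068 -0.99 2.22
vertex 4.062 0.214 2.029
vertex 3.346 -0.27 2.889
endloop
endfacet
facet normal -0.348 -0.219 0.912
outer loop
vertex 2.926 -1.337 2.473
vertex 3.346 -0.27 2.889
vertex 2.215 -0.347 2.439
endloop
endfacet
facet normal -0.327 -0.945 0.014
outer loop
vertex 3.383 -1.512 1.356
vertex 2.926 -1.337 2.473
vertex 2.238 -1.114 1.491
endloop
endfacet
facet normal 0.351 -0.487 -0.800
outer loop
vertex 4.085 -0.553 1.081
vertex 3.383 -1.512 1.356
vertex 2.954 -0.63 0.631
endloop
endfacet
facet normal 0.749 0.524 -0.406
outer loop
vertex 4.062 0.214 2.029
vertex 4.085 -0.553 1.081
vertex 3.374 0.437 1.047
endloop
endfacet
facet normal 0.316 0.689 0.652
outer loop
vertex 3.346 -0.27 2.889
vertex 4.062 0.214 2.029
vertex 2.917 0.612 2.164
endloop
endfacet
facet normal -0.424 -0.413 0.806
outer loop
vertex -2.213 -3.725 3.651
vertex -2.399 -2.67 4.094
vertex -4.147 -3.655 2.67
endloop
endfacet
facet normal 0.161 -0.910 -0.383
outer loop
vertex -3.261 -2.79 0.986
vertex -2.213 -3.725 3.651
vertex -4.147 -3.655 2.67
endloop
endfacet
facet normal -0.424 -0.413 0.806
outer loop
vertex -4.147 -3.655 2.67
vertex -2.399 -2.67 4.094
vertex -4.333 -2.599 3.113
endloop
endfacet
facet normal -0.891 0.033 -0.452
outer loop
vertex -4.333 -2.599 3.113
vertex -3.261 -2.79 0.986
vertex -4.147 -3.655 2.67
endloop
endfacet
facet normal 0.891 -0.033 0.452
outer loop
vertex -2.213 -3.725 3.651
vertex -1.513 -1.805 2.41
vertex -2.399 -2.67 4.094
endloop
endfacet
facet normal 0.161 -0.910 -0.382
outer loop
vertex -1.327 -2.861 1.967
vertex -2.213 -3.725 3.651
vertex -3.261 -2.79 0.986
endloop
endfacet
facet normal 0.891 -0.033 0.452
outer loop
vertex -1.327 -2.861 1.967
vertex -1.513 -1.805 2.41
vertex -2.213 -3.725 3.651
endloop
endfacet
facet normal -0.161 0.910 0.383
outer loop
vertex -2.399 -2.67 4.094
vertex -1.513 -1.805 2.41
vertex -4.333 -2.599 3.113
endloop
endfacet
facet normal -0.891 0.033 -0.452
outer loop
vertex -3.447 -1.735 1.429
vertex -3.261 -2.79 0.986
vertex -4.333 -2.599 3.113
endloop
endfacet
facet normal -0.161 0.910 0.382
outer loop
vertex -4.333 -2.599 3.113
vertex -1.513 -1.805 2.41
vertex -3.447 -1.735 1.429
endloop
endfacet
facet normal 0.424 0.413 -0.806
outer loop
vertex -3.447 -1.735 1.429
vertex -1.327 -2.861 1.967
vertex -3.261 -2.79 0.986
endloop
endfacet
facet normal 0.424 0.413 -0.806
outer loop
vertex -1.513 -1.805 2.41
vertex -1.327 -2.861 1.967
vertex -3.447 -1.735 1.429
endloop
endfacet

endsolid
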